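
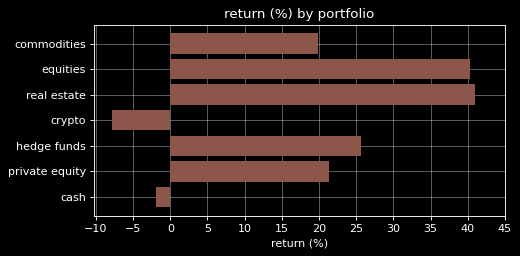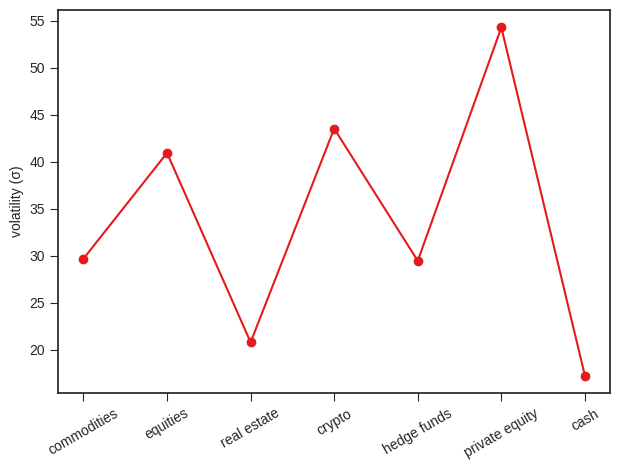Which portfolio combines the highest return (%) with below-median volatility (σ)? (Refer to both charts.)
real estate

Chart 2 median volatility (σ) ≈ 30; below-median portfolios: real estate, hedge funds, cash. Among those, real estate has the highest return (%) (≈ 40).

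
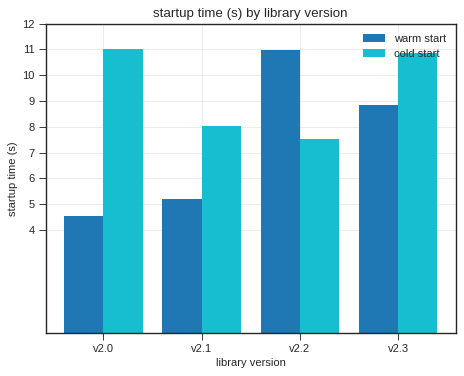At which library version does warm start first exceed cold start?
v2.2

v2.1: warm start ≈ 5 vs cold start ≈ 8 (not yet); v2.2: warm start ≈ 11 vs cold start ≈ 8 (first crossover).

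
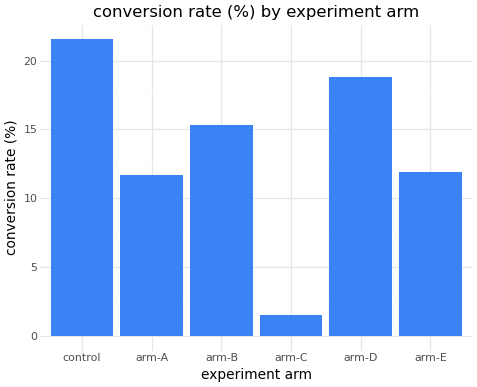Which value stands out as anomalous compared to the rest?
arm-C

arm-C ≈ 2; the rest sit between ≈ 12 and ≈ 22.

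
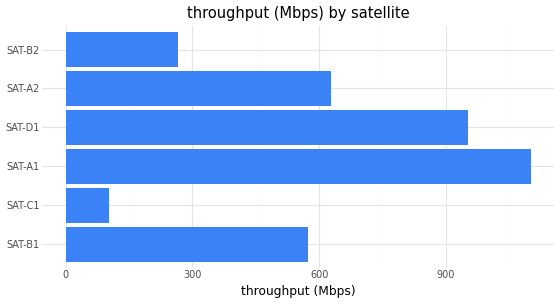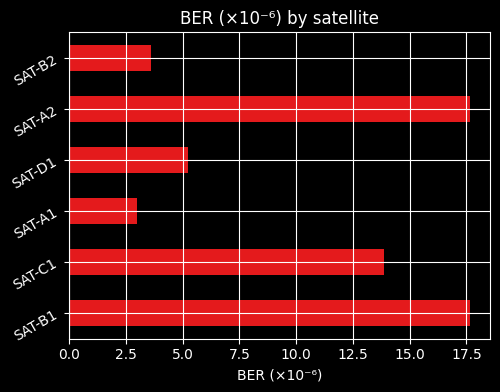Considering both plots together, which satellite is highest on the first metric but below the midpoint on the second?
SAT-A1

Chart 2 median BER (×10⁻⁶) ≈ 10; below-median satellites: SAT-A1, SAT-D1, SAT-B2. Among those, SAT-A1 has the highest throughput (Mbps) (≈ 1200).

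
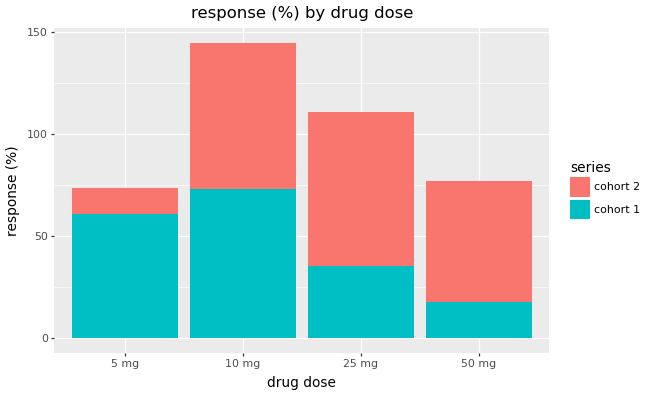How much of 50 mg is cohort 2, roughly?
cohort 2 top ≈ 80, bottom ≈ 20; segment ≈ 60.

≈ 60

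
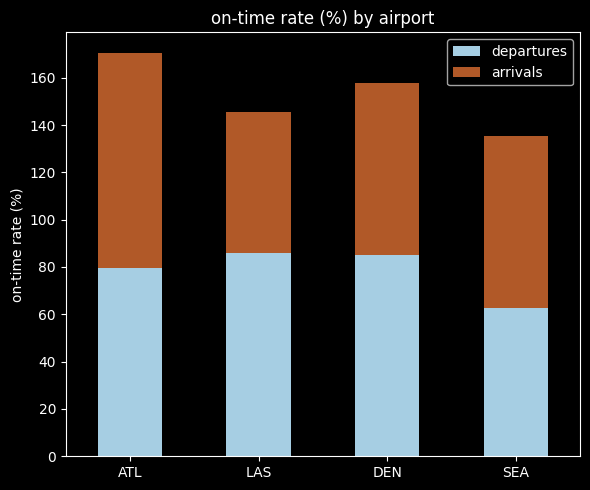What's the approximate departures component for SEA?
≈ 60

departures top ≈ 60, bottom ≈ 0; segment ≈ 60.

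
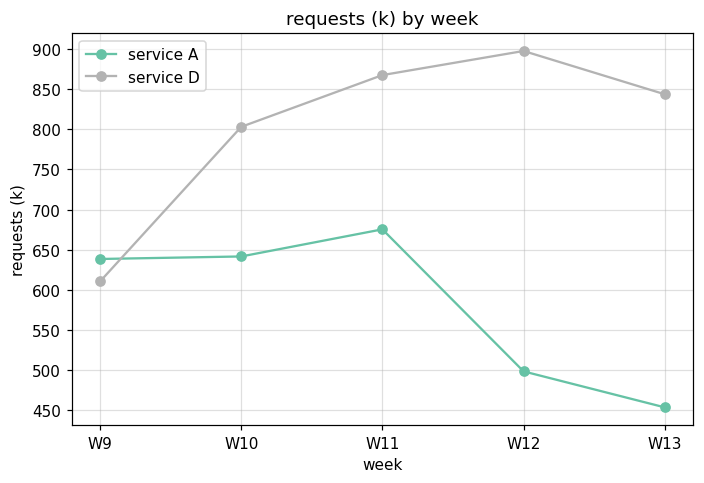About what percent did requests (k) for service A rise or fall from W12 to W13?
≈ -10%

W12 ≈ 500, W13 ≈ 450; (450 − 500) / 500 ≈ -10%.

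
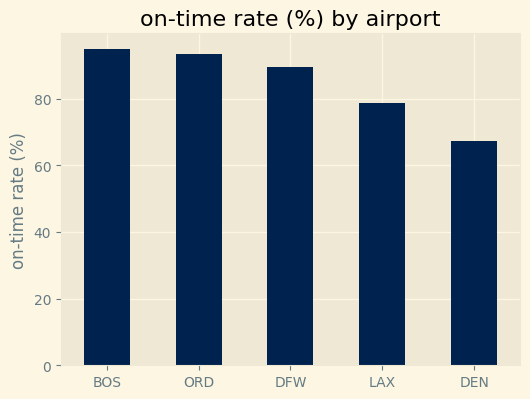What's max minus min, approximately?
≈ 20

Max BOS ≈ 90, min DEN ≈ 70; range ≈ 20.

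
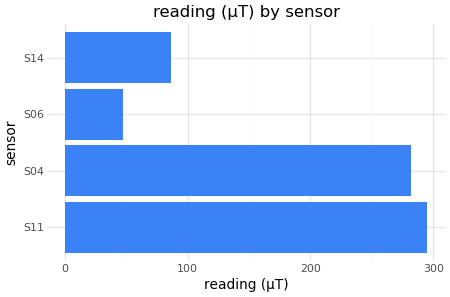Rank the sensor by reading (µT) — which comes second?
Top 3: S11 ≈ 300, S04 ≈ 275, S14 ≈ 75.

S04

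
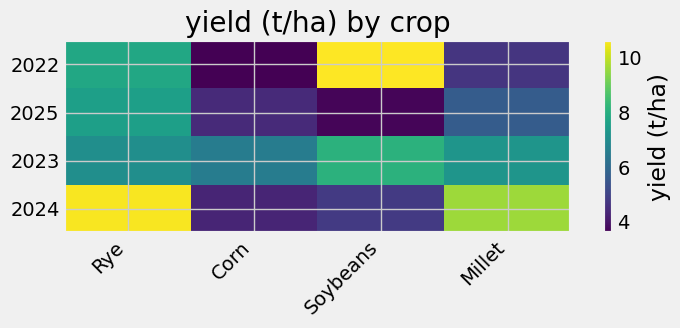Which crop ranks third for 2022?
Millet

Top 4 for 2022: Soybeans ≈ 11, Rye ≈ 8, Millet ≈ 5, Corn ≈ 4.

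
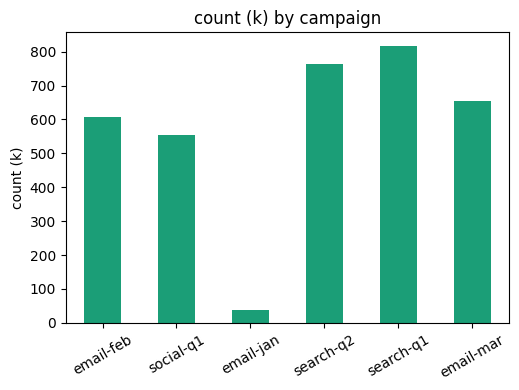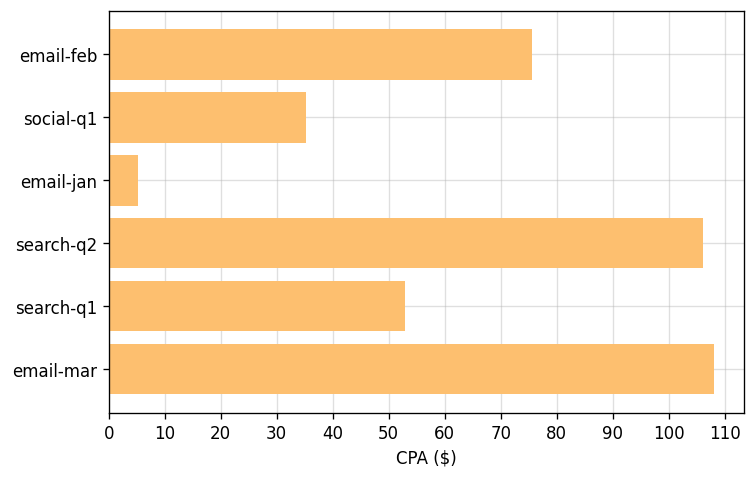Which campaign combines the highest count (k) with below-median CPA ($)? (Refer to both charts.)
search-q1

Chart 2 median CPA ($) ≈ 60; below-median campaigns: social-q1, email-jan, search-q1. Among those, search-q1 has the highest count (k) (≈ 800).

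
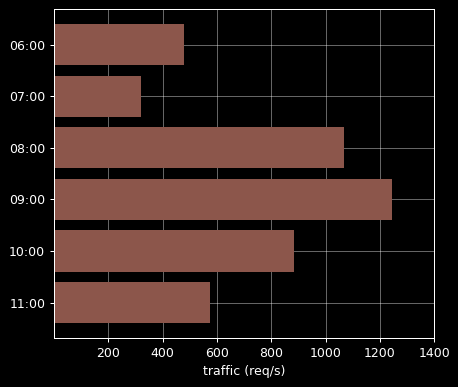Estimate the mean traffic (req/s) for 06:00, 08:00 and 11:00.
(400 + 1000 + 600) / 3 ≈ 667.

≈ 667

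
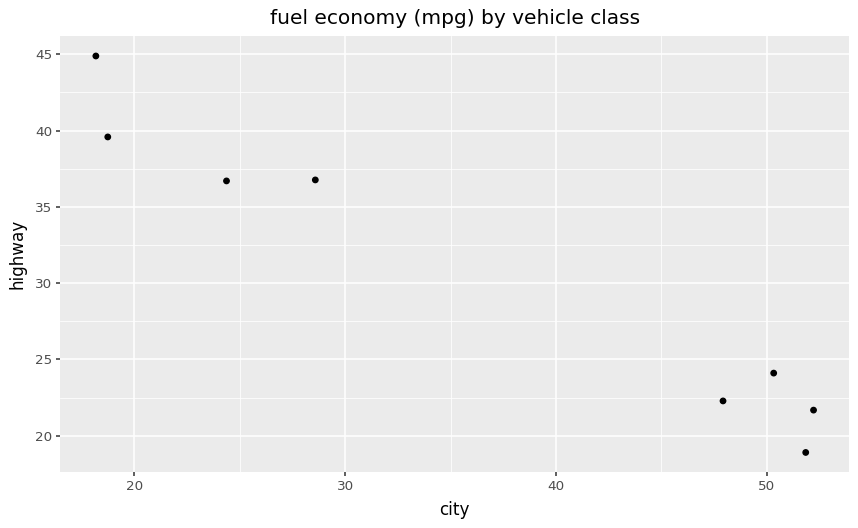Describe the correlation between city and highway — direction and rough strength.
Points are negatively correlated; strong (|r| ≈ 1.0).

negative, strong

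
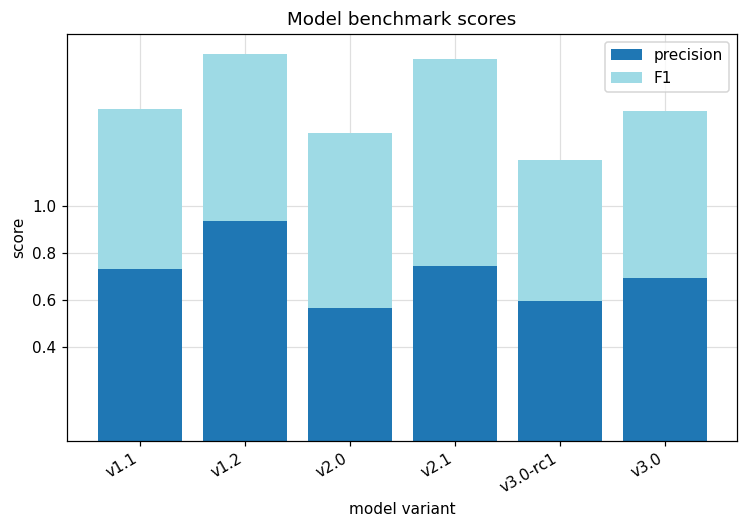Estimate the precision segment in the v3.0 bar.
≈ 0.6

precision top ≈ 0.6, bottom ≈ 0.0; segment ≈ 0.6.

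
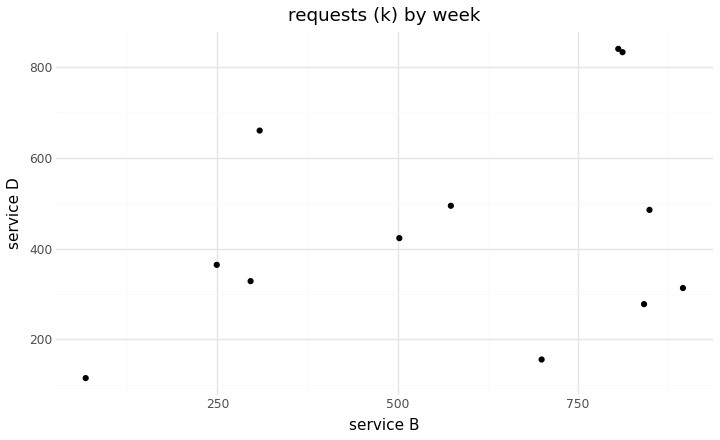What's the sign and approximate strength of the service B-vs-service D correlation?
Points are positively correlated; weak (|r| ≈ 0.3).

positive, weak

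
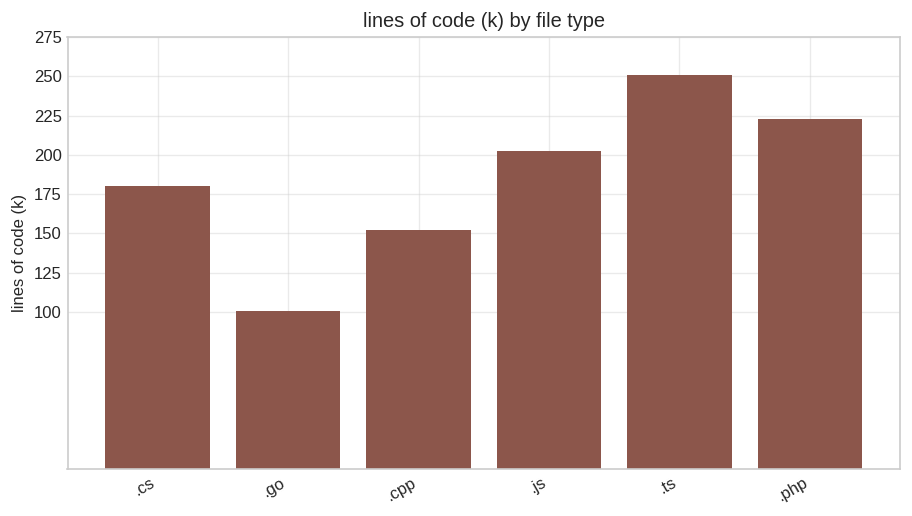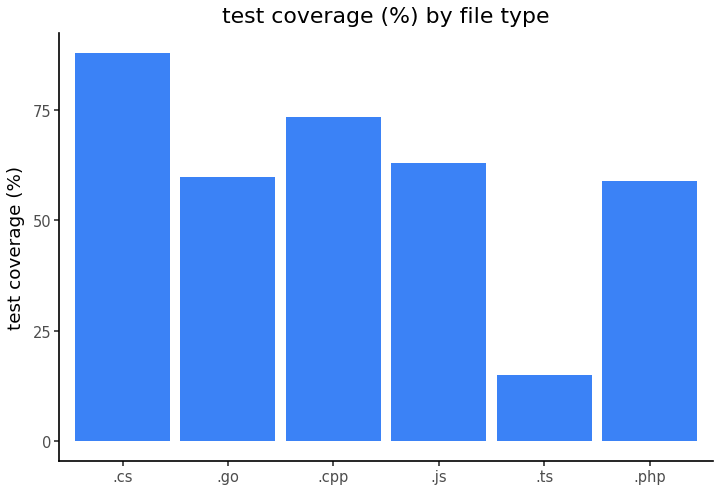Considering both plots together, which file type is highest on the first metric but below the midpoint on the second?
Chart 2 median test coverage (%) ≈ 60; below-median file types: .go, .ts, .php. Among those, .ts has the highest lines of code (k) (≈ 250).

.ts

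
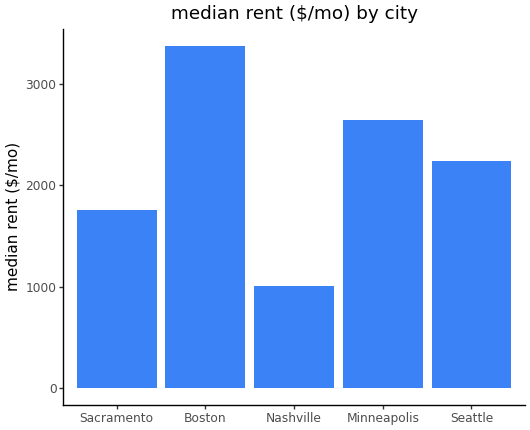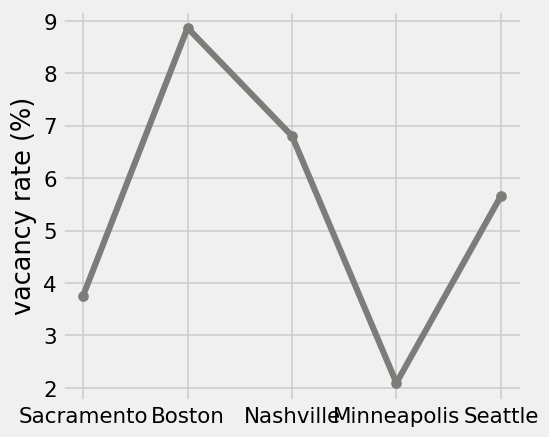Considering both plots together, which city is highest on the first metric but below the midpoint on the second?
Chart 2 median vacancy rate (%) ≈ 6; below-median cities: Sacramento, Minneapolis. Among those, Minneapolis has the highest median rent ($/mo) (≈ 2500).

Minneapolis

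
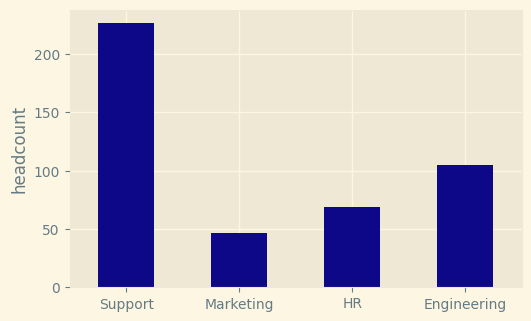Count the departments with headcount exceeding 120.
Above 120: Support.

1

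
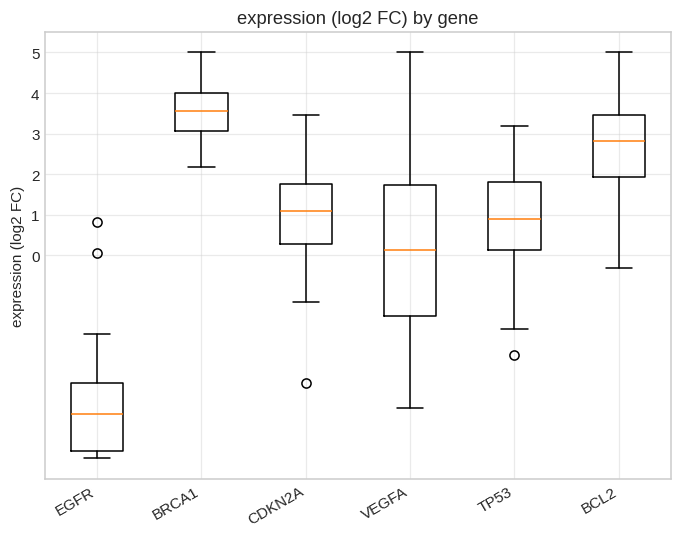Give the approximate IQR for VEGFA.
Q3 ≈ 2, Q1 ≈ -1; IQR ≈ 3.

≈ 3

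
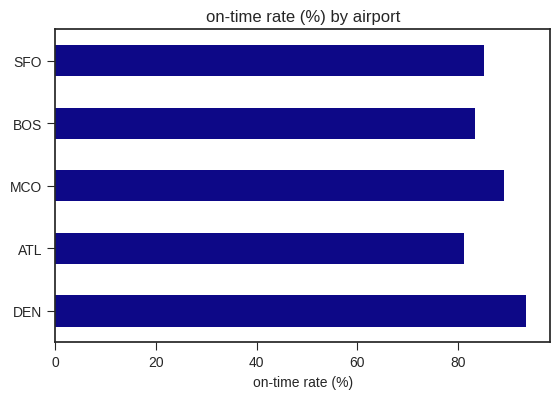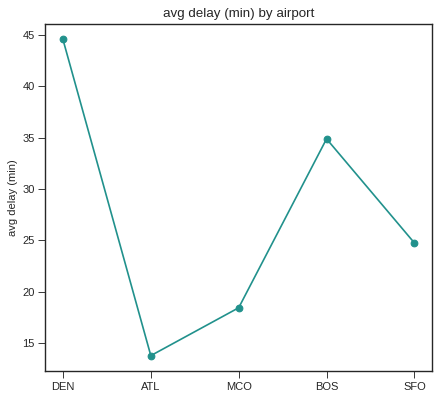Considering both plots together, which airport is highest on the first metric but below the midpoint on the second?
MCO

Chart 2 median avg delay (min) ≈ 25; below-median airports: ATL, MCO. Among those, MCO has the highest on-time rate (%) (≈ 90).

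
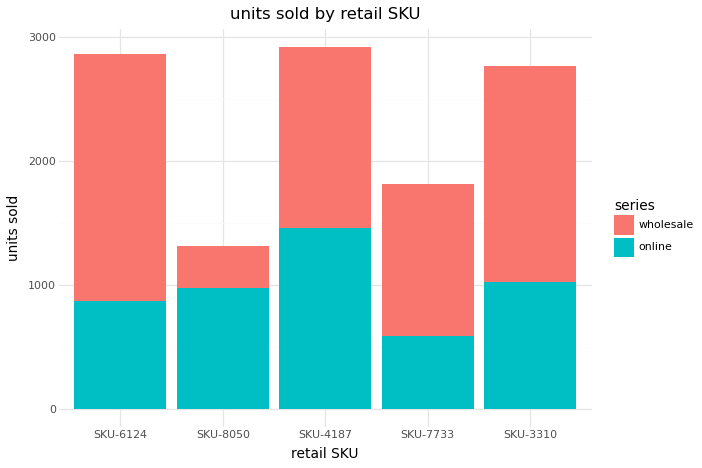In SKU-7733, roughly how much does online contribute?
online top ≈ 500, bottom ≈ 0; segment ≈ 500.

≈ 500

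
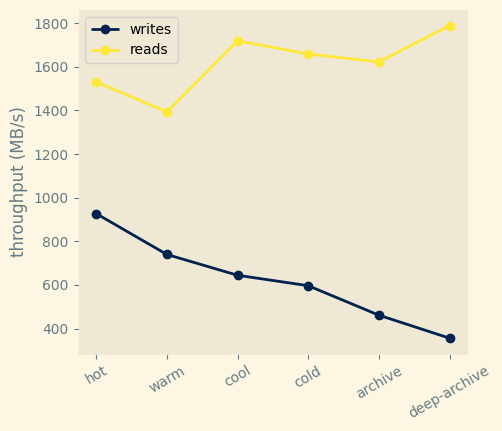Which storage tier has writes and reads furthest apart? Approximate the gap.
deep-archive: writes ≈ 400, reads ≈ 1800 → gap ≈ 1400. Next-largest (archive) is only ≈ 1200.

deep-archive, ≈ 1400 MB/s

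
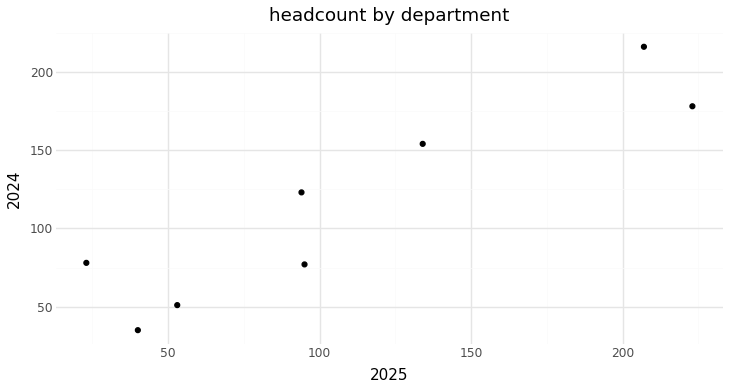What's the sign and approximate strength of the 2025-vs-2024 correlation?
Points are positively correlated; strong (|r| ≈ 0.9).

positive, strong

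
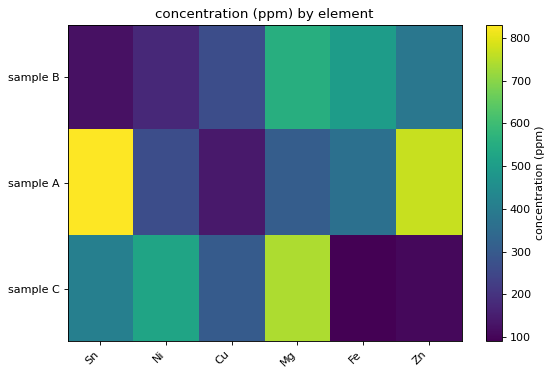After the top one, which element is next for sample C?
Top 3 for sample C: Mg ≈ 700, Ni ≈ 500, Sn ≈ 400.

Ni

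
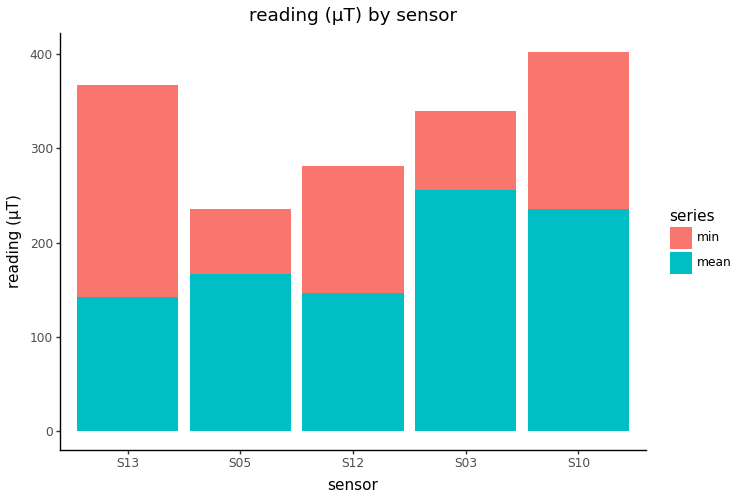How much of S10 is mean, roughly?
mean top ≈ 250, bottom ≈ 0; segment ≈ 250.

≈ 250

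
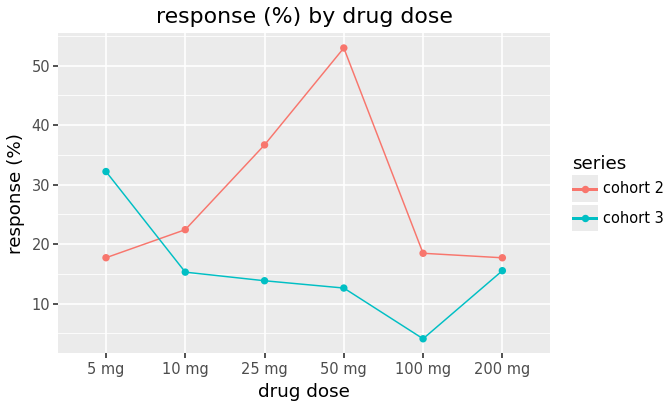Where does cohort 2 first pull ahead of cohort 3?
5 mg: cohort 2 ≈ 20 vs cohort 3 ≈ 30 (not yet); 10 mg: cohort 2 ≈ 20 vs cohort 3 ≈ 15 (first crossover).

10 mg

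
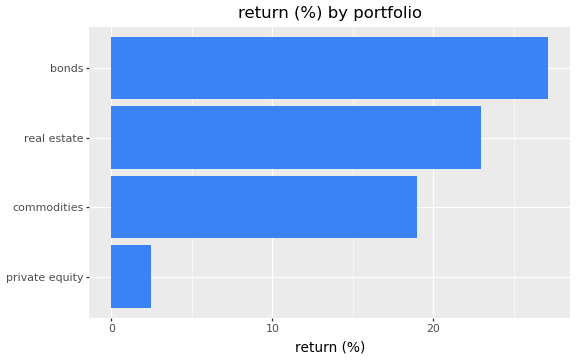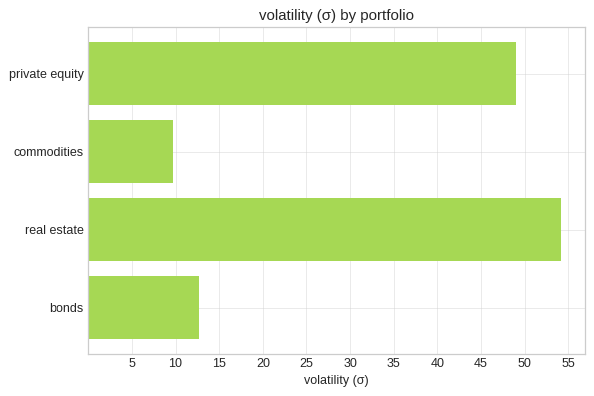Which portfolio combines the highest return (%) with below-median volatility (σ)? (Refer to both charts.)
Chart 2 median volatility (σ) ≈ 30; below-median portfolios: commodities, bonds. Among those, bonds has the highest return (%) (≈ 25).

bonds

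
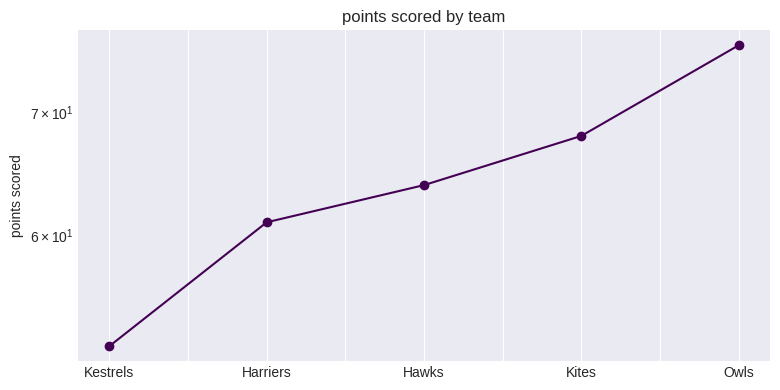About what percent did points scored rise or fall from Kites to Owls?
≈ +11.8%

Kites ≈ 68, Owls ≈ 76; (76 − 68) / 68 ≈ +11.8%.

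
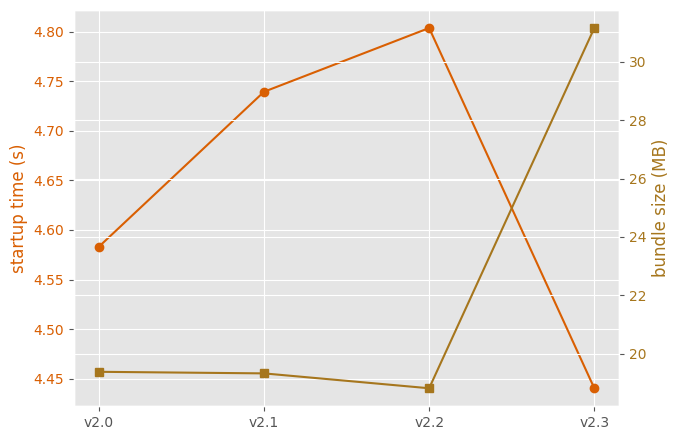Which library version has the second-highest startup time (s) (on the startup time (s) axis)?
Top 3 (on the startup time (s) axis): v2.2 ≈ 4.80, v2.1 ≈ 4.75, v2.0 ≈ 4.60.

v2.1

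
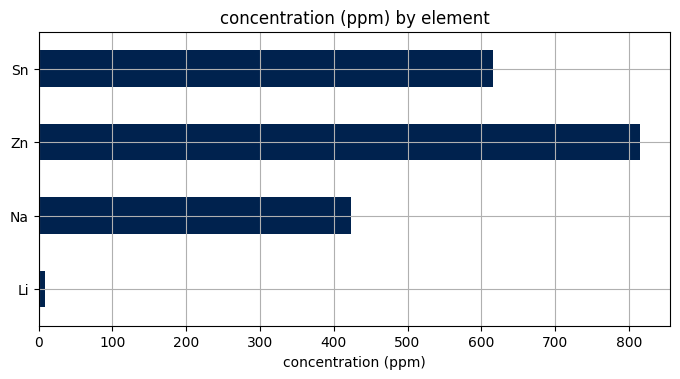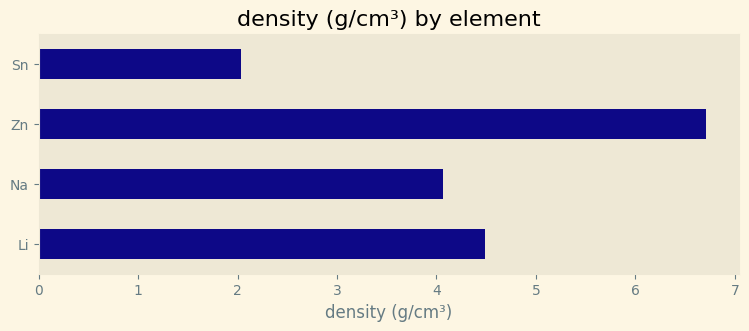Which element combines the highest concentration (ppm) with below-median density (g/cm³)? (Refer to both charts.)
Sn

Chart 2 median density (g/cm³) ≈ 4; below-median elements: Na, Sn. Among those, Sn has the highest concentration (ppm) (≈ 600).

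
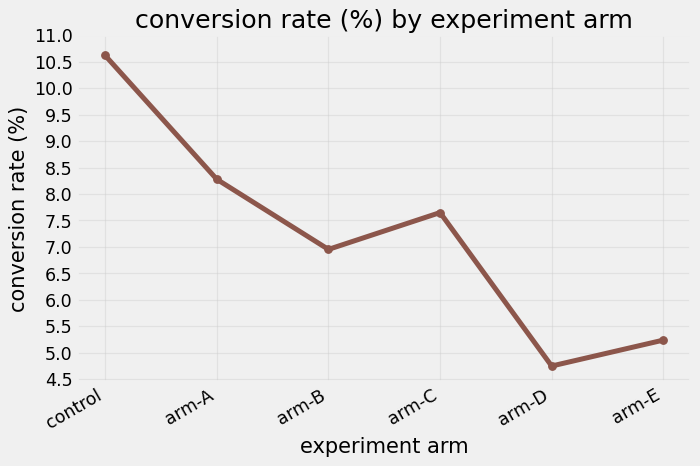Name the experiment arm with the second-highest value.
arm-A

Top 3: control ≈ 10.5, arm-A ≈ 8.5, arm-C ≈ 7.5.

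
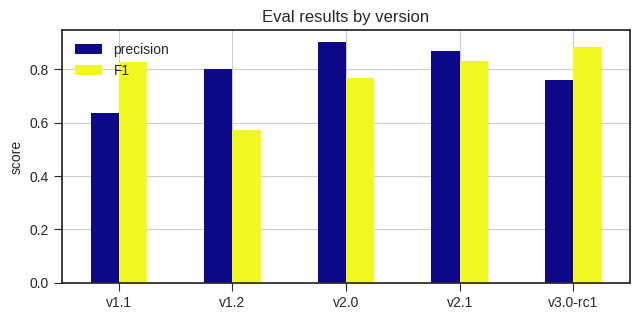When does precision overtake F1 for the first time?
v1.2

v1.1: precision ≈ 0.6 vs F1 ≈ 0.8 (not yet); v1.2: precision ≈ 0.8 vs F1 ≈ 0.6 (first crossover).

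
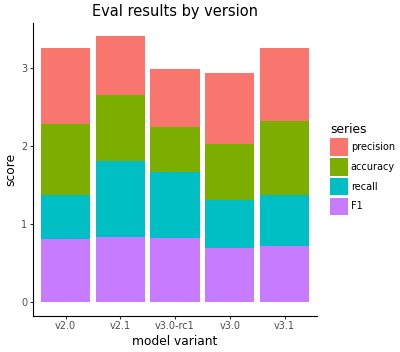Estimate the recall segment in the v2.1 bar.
recall top ≈ 2.0, bottom ≈ 1.0; segment ≈ 1.0.

≈ 1.0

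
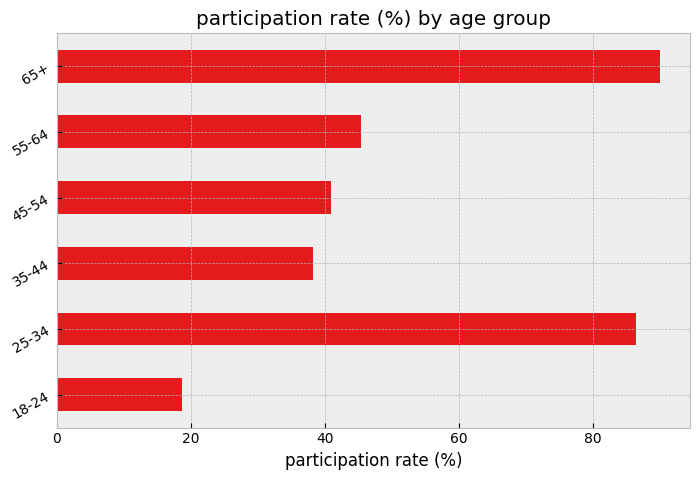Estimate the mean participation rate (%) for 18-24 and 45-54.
(20 + 40) / 2 ≈ 30.

≈ 30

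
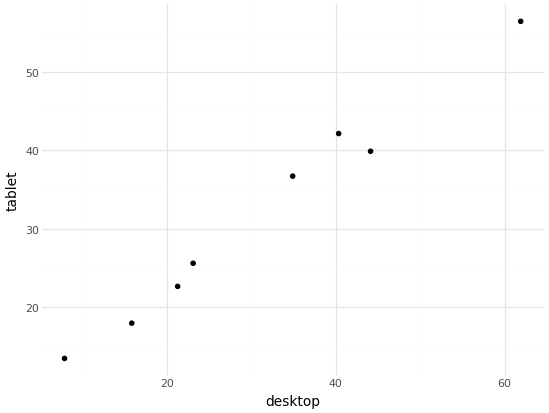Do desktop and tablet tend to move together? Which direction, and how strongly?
Points are positively correlated; strong (|r| ≈ 1.0).

positive, strong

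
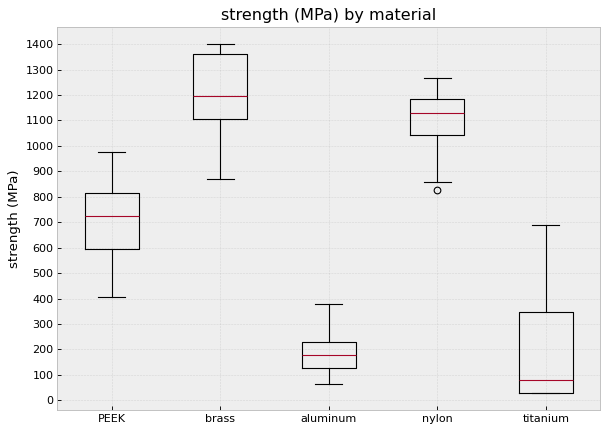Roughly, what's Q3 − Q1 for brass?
Q3 ≈ 1400, Q1 ≈ 1100; IQR ≈ 300.

≈ 300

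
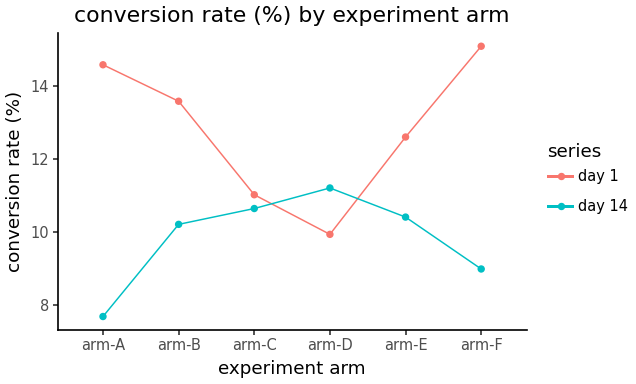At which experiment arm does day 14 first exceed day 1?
arm-C: day 14 ≈ 11 vs day 1 ≈ 11 (not yet); arm-D: day 14 ≈ 11 vs day 1 ≈ 10 (first crossover).

arm-D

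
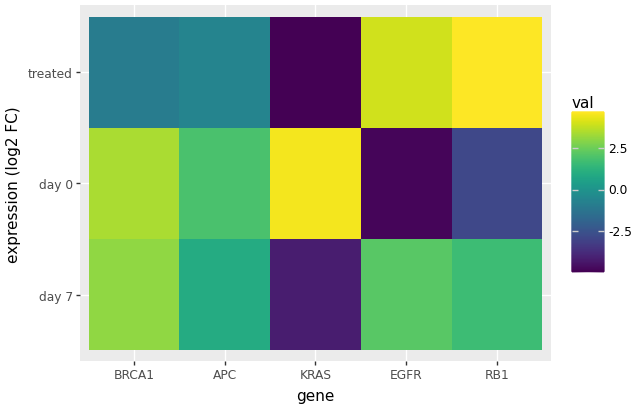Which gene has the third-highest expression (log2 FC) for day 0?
Top 4 for day 0: KRAS ≈ 5, BRCA1 ≈ 4, APC ≈ 2, RB1 ≈ -3.

APC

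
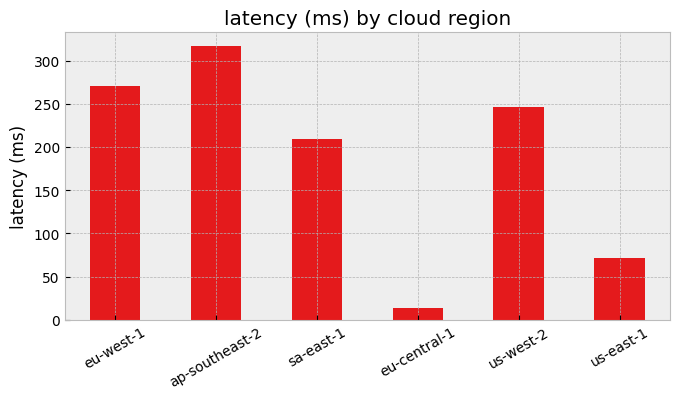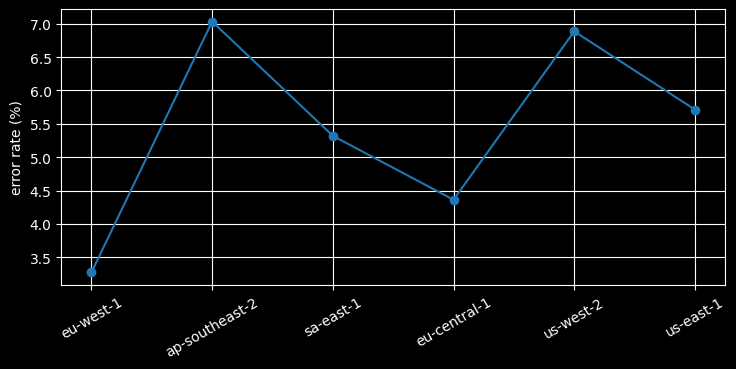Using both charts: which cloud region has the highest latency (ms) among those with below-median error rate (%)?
Chart 2 median error rate (%) ≈ 6; below-median cloud regions: eu-west-1, sa-east-1, eu-central-1. Among those, eu-west-1 has the highest latency (ms) (≈ 250).

eu-west-1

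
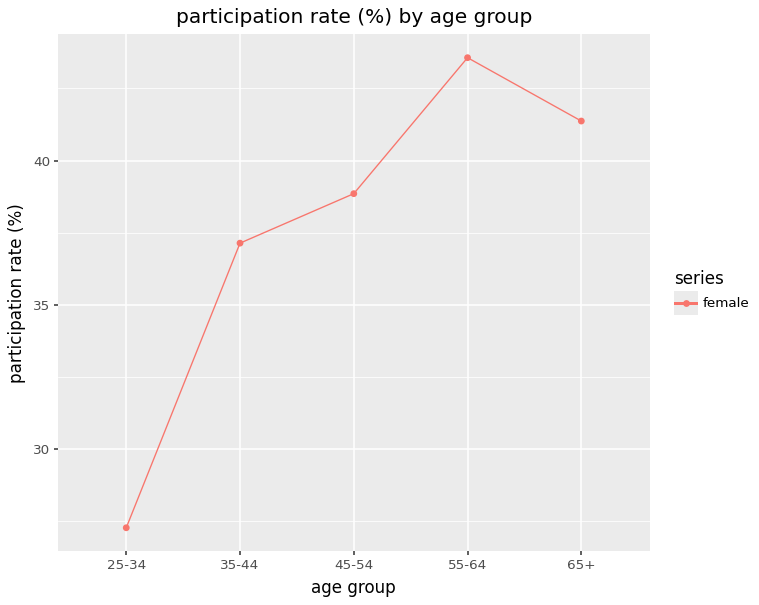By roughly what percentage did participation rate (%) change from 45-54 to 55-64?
≈ +15.8%

45-54 ≈ 38, 55-64 ≈ 44; (44 − 38) / 38 ≈ +15.8%.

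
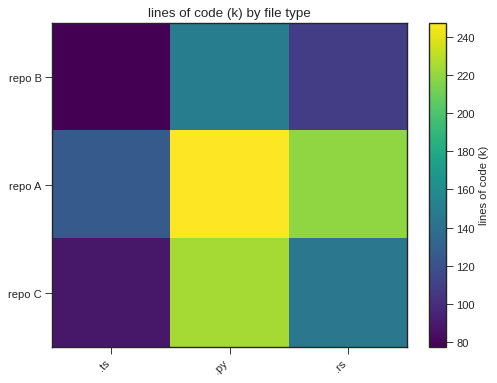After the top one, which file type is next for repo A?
Top 3 for repo A: .py ≈ 240, .rs ≈ 220, .ts ≈ 120.

.rs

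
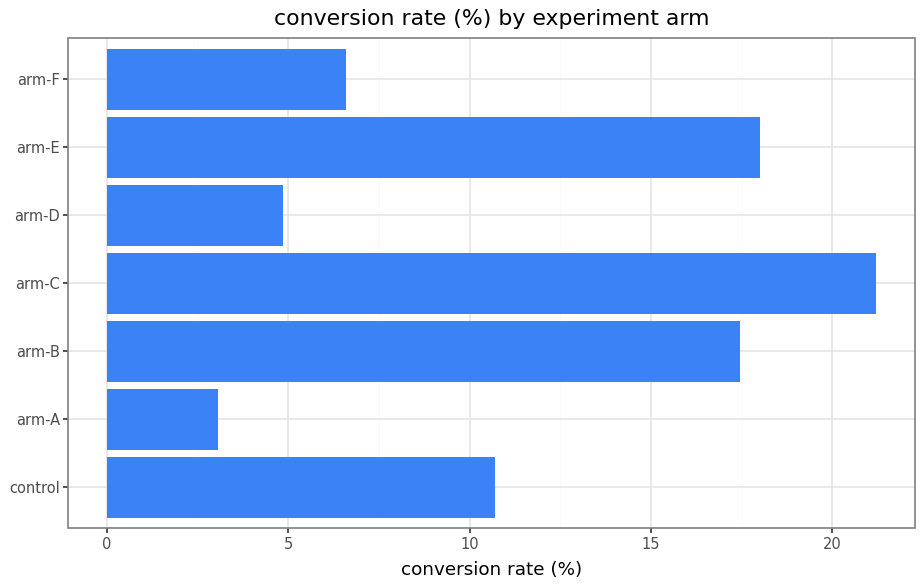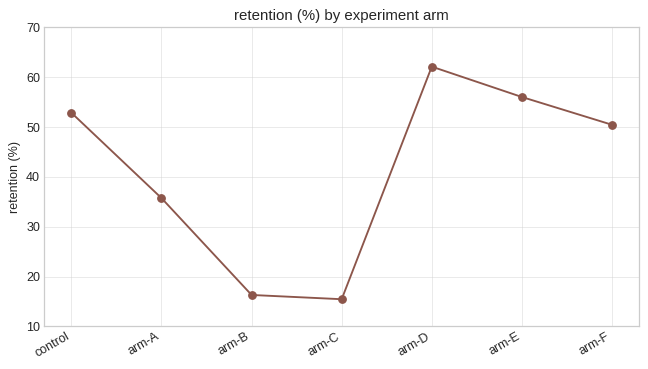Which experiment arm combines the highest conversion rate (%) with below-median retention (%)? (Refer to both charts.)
arm-C

Chart 2 median retention (%) ≈ 50; below-median experiment arms: arm-A, arm-B, arm-C. Among those, arm-C has the highest conversion rate (%) (≈ 22).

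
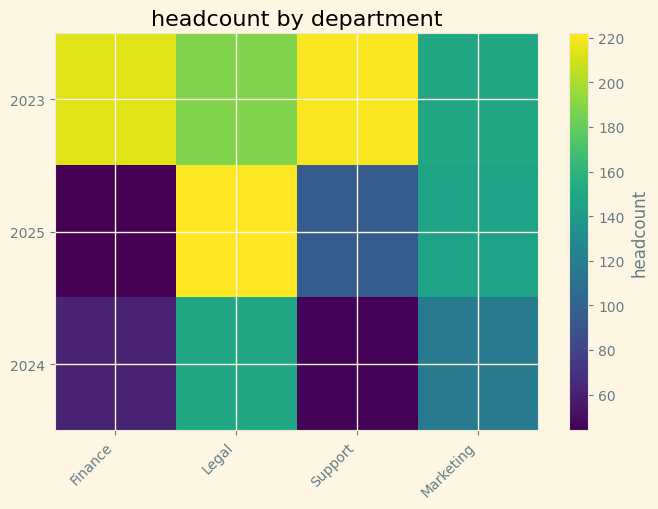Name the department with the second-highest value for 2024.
Top 3 for 2024: Legal ≈ 160, Marketing ≈ 120, Finance ≈ 60.

Marketing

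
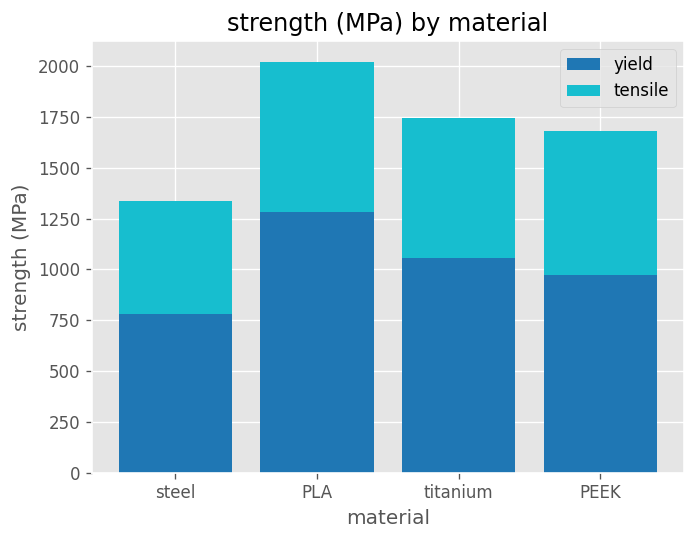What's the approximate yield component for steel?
yield top ≈ 800, bottom ≈ 0; segment ≈ 800.

≈ 800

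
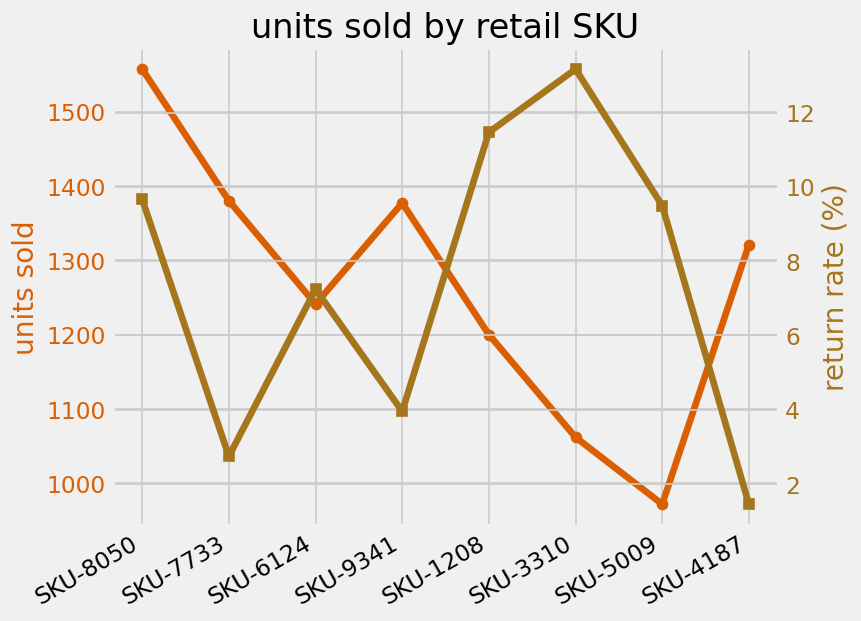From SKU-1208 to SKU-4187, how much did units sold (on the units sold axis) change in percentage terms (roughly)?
≈ +8.3%

SKU-1208 ≈ 1200, SKU-4187 ≈ 1300; (1300 − 1200) / 1200 ≈ +8.3%.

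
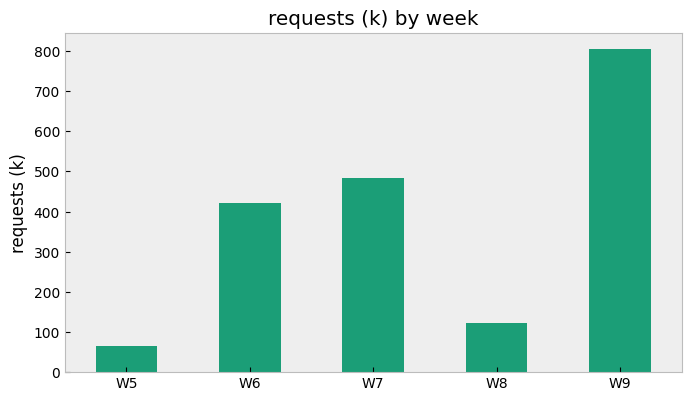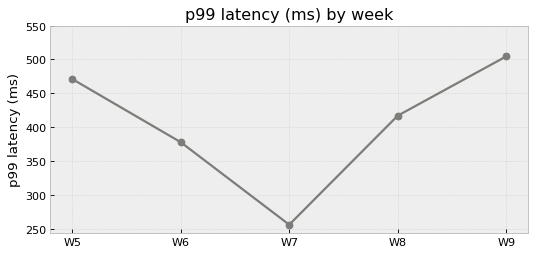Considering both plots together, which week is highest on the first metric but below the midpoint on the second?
Chart 2 median p99 latency (ms) ≈ 400; below-median weeks: W6, W7. Among those, W7 has the highest requests (k) (≈ 500).

W7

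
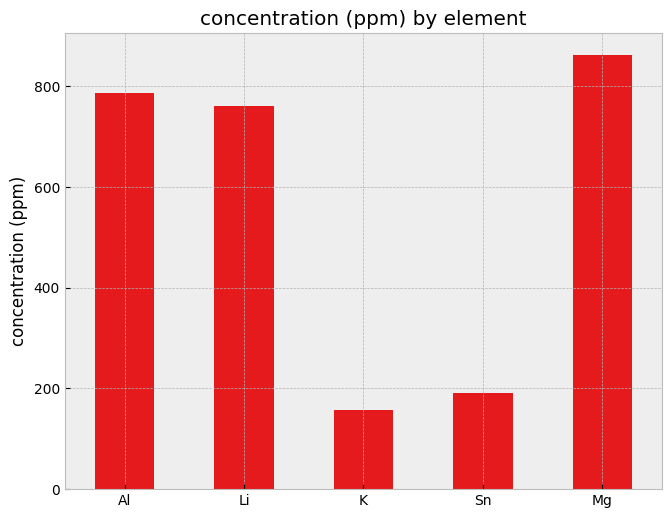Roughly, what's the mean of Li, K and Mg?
(800 + 200 + 900) / 3 ≈ 633.

≈ 633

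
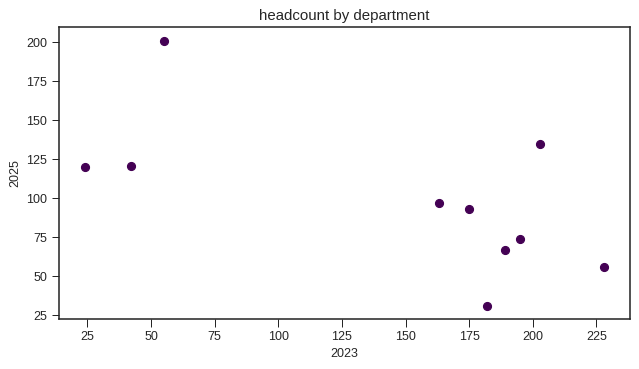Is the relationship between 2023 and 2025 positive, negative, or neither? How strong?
negative, moderate

Points are negatively correlated; moderate (|r| ≈ 0.6).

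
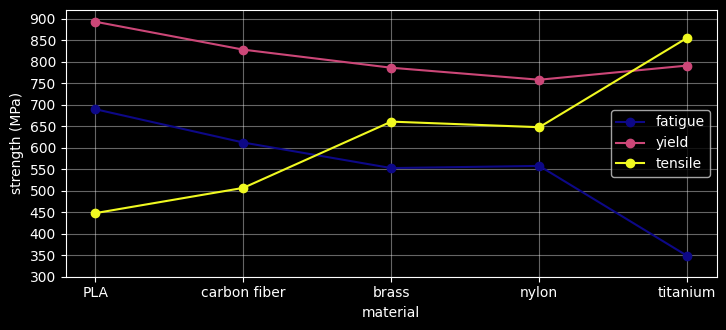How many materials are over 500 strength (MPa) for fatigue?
Above 500: PLA, carbon fiber, brass, nylon.

4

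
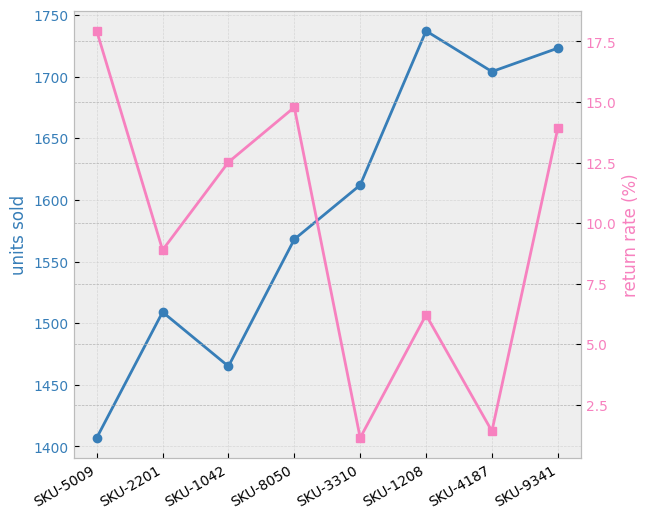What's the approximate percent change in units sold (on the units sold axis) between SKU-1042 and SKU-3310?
SKU-1042 ≈ 1450, SKU-3310 ≈ 1600; (1600 − 1450) / 1450 ≈ +10.3%.

≈ +10.3%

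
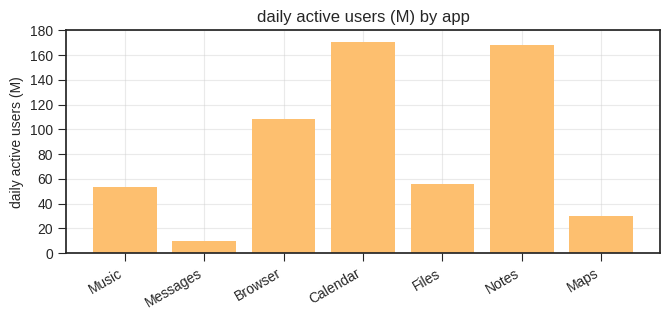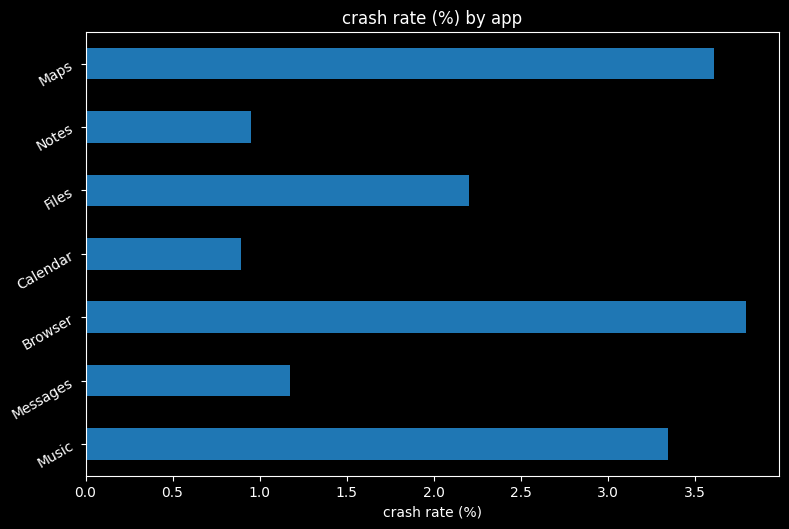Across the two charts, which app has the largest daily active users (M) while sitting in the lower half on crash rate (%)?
Chart 2 median crash rate (%) ≈ 2; below-median apps: Messages, Calendar, Notes. Among those, Calendar has the highest daily active users (M) (≈ 180).

Calendar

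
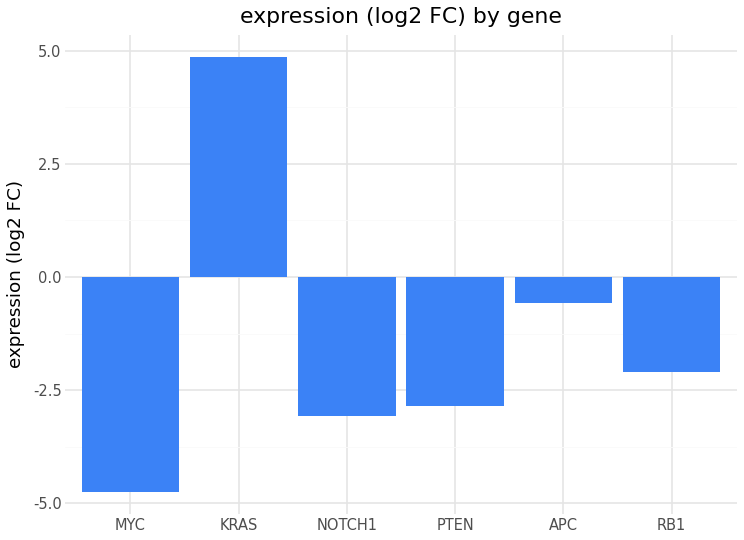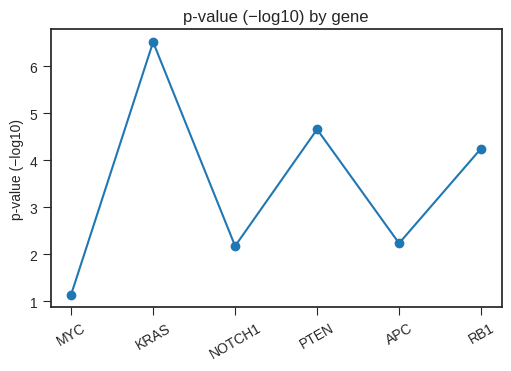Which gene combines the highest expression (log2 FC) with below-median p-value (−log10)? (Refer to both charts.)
Chart 2 median p-value (−log10) ≈ 3; below-median genes: MYC, NOTCH1, APC. Among those, APC has the highest expression (log2 FC) (≈ -0.5).

APC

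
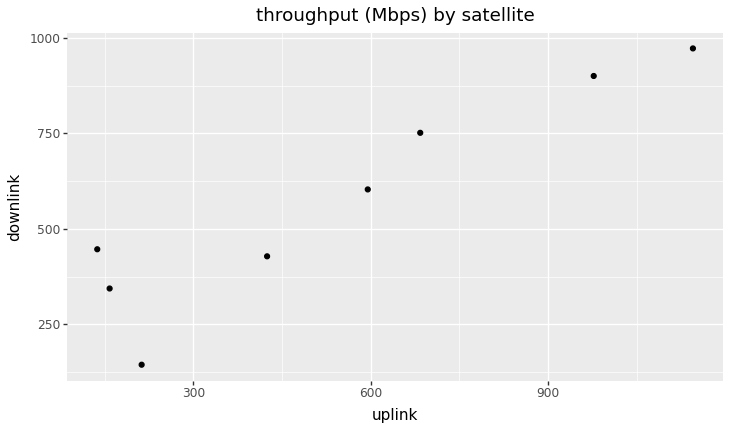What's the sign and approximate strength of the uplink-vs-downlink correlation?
positive, strong

Points are positively correlated; strong (|r| ≈ 0.9).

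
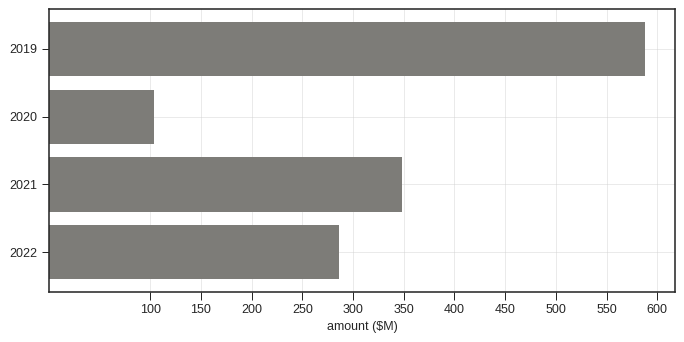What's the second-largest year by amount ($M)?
2021

Top 3: 2019 ≈ 600, 2021 ≈ 350, 2022 ≈ 300.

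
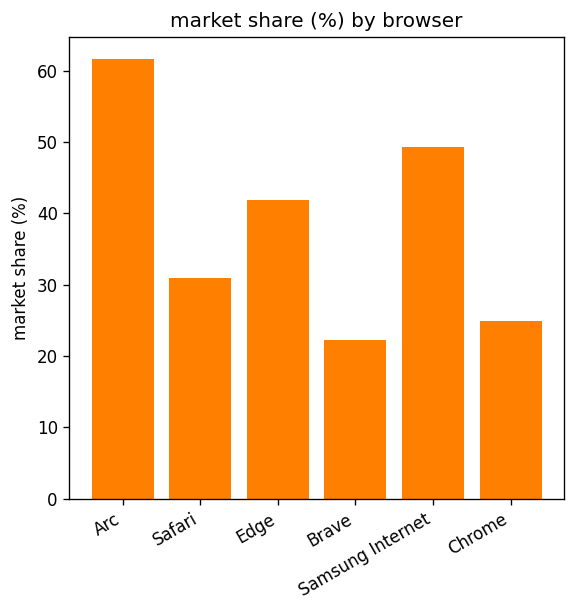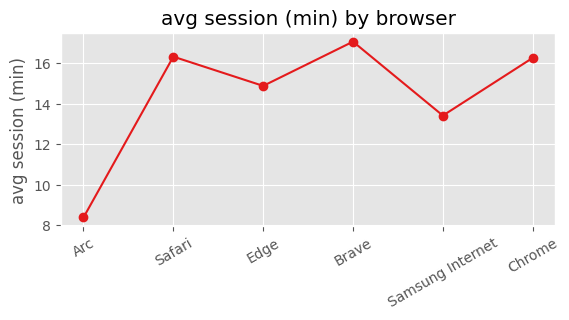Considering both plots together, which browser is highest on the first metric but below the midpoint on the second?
Chart 2 median avg session (min) ≈ 16; below-median browsers: Arc, Edge, Samsung Internet. Among those, Arc has the highest market share (%) (≈ 60).

Arc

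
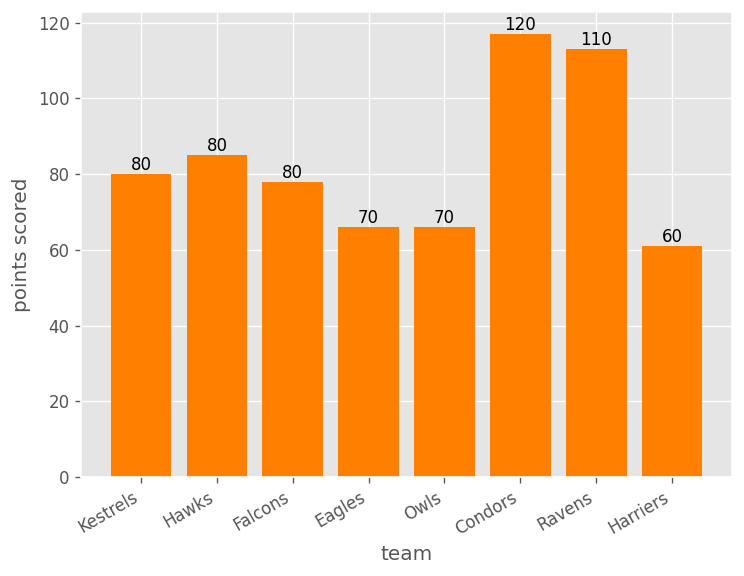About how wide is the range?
≈ 60

Max Condors ≈ 120, min Harriers ≈ 60; range ≈ 60.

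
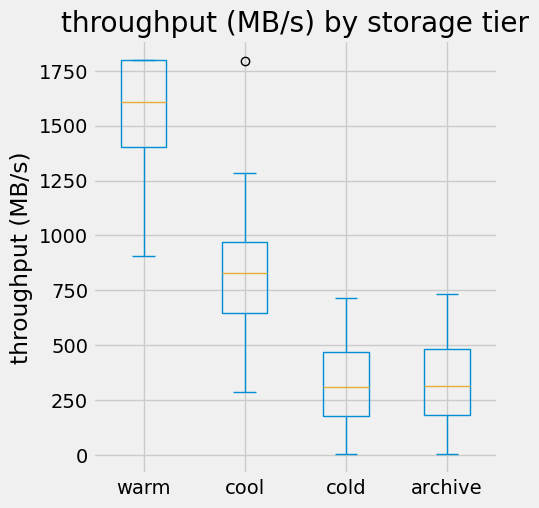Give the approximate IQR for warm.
Q3 ≈ 1800, Q1 ≈ 1400; IQR ≈ 400.

≈ 400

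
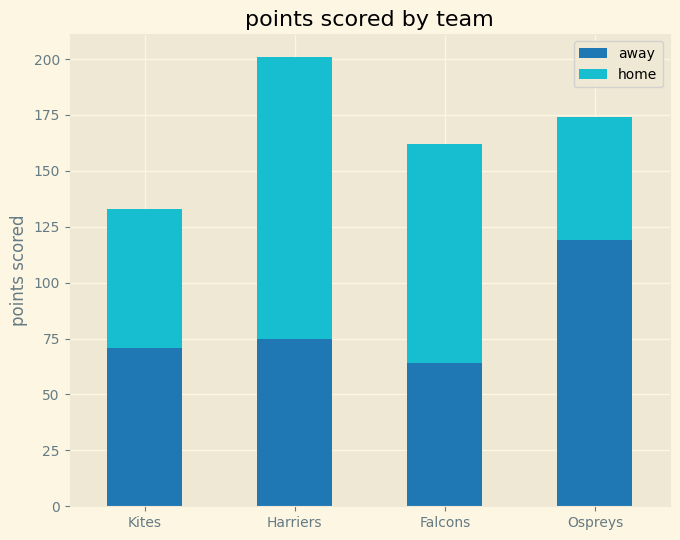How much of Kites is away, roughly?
away top ≈ 80, bottom ≈ 0; segment ≈ 80.

≈ 80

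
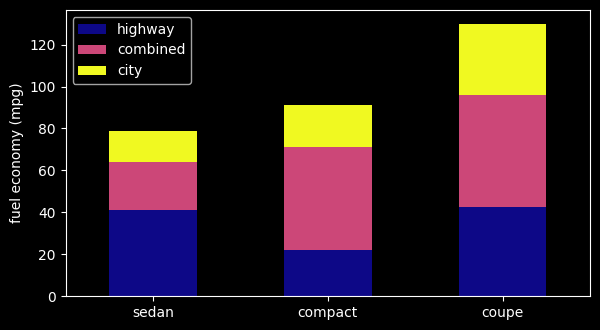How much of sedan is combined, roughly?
≈ 20

combined top ≈ 60, bottom ≈ 40; segment ≈ 20.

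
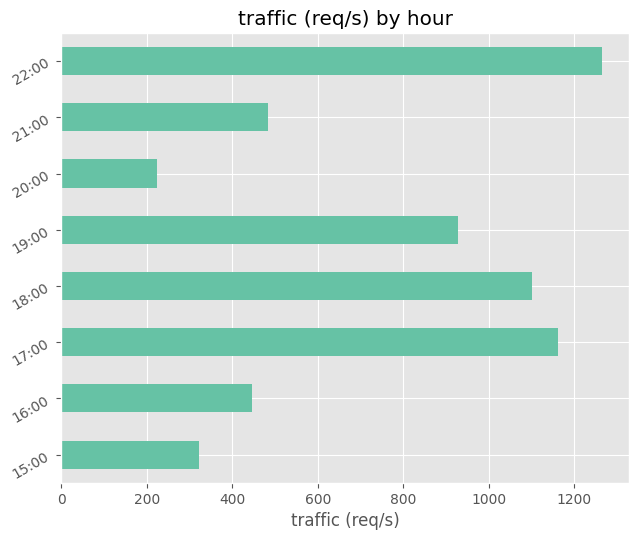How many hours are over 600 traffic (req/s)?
4

Above 600: 17:00, 18:00, 19:00, 22:00.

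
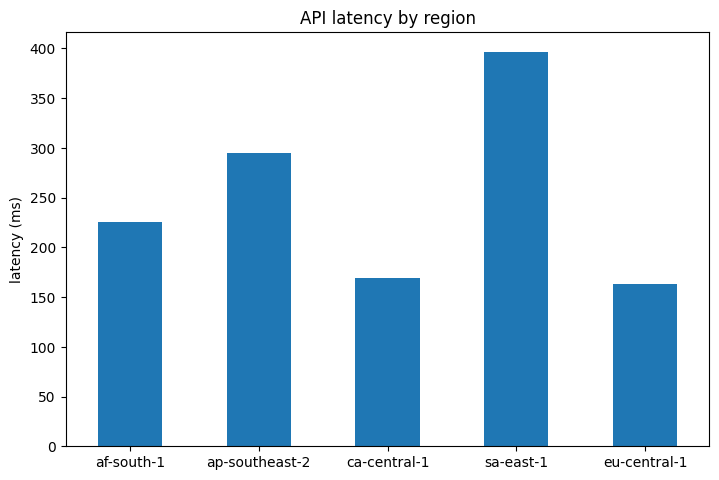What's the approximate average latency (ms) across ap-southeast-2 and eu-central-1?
≈ 225

(300 + 150) / 2 ≈ 225.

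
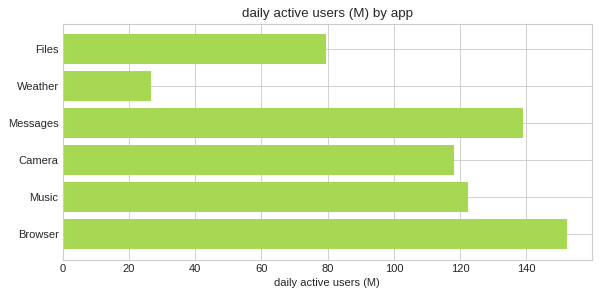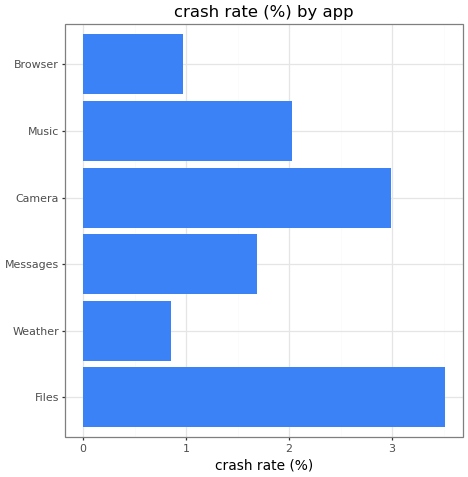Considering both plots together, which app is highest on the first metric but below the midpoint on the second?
Browser

Chart 2 median crash rate (%) ≈ 2; below-median apps: Weather, Messages, Browser. Among those, Browser has the highest daily active users (M) (≈ 160).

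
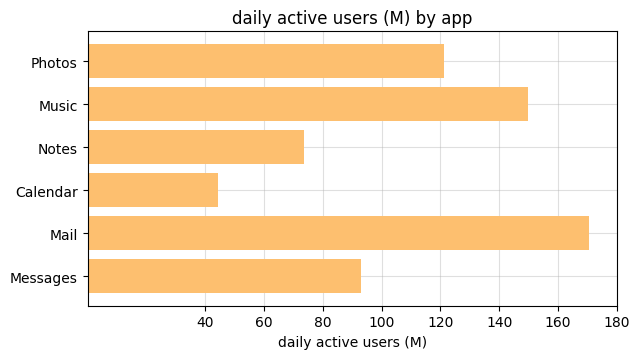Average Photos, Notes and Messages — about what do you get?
(120 + 80 + 100) / 3 ≈ 100.

≈ 100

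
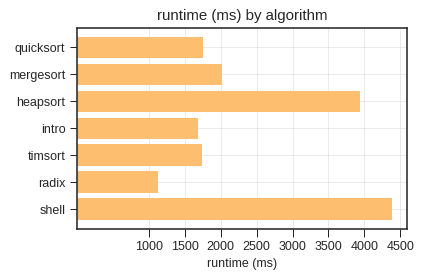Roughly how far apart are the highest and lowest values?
Max shell ≈ 4500, min radix ≈ 1000; range ≈ 3500.

≈ 3500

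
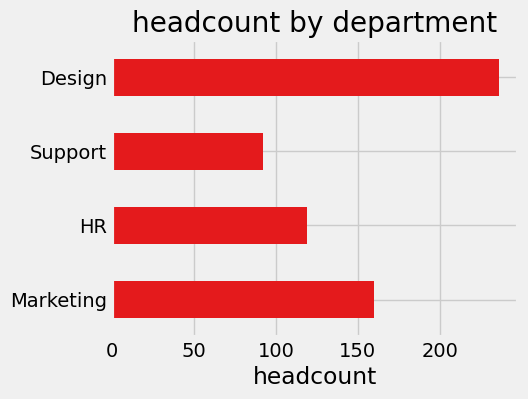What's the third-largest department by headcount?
HR

Top 4: Design ≈ 240, Marketing ≈ 160, HR ≈ 120, Support ≈ 100.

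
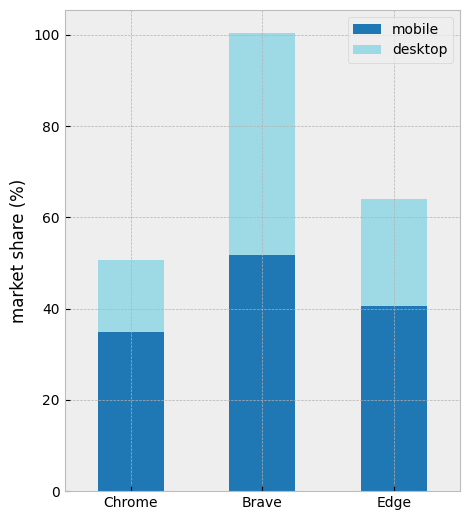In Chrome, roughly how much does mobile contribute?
≈ 30

mobile top ≈ 30, bottom ≈ 0; segment ≈ 30.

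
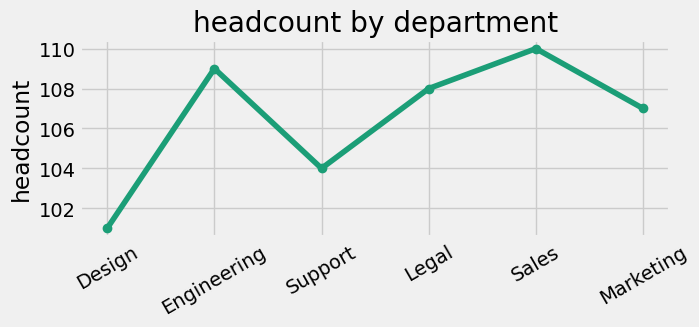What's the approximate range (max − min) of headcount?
≈ 9

Max Sales ≈ 110, min Design ≈ 101; range ≈ 9.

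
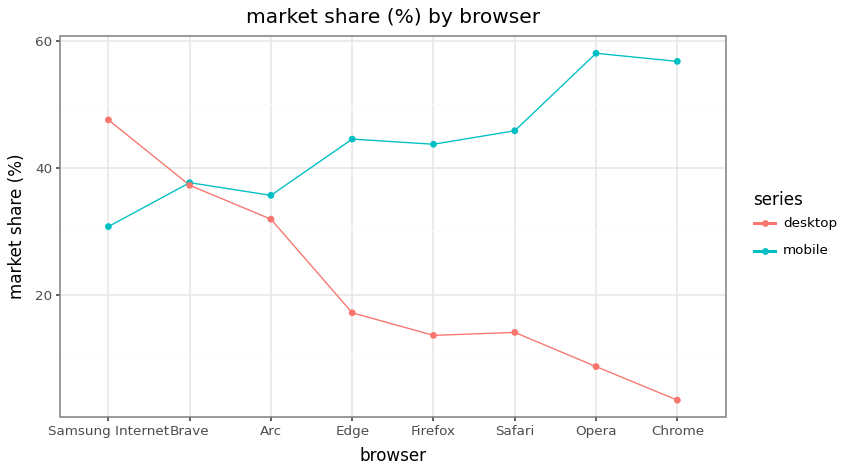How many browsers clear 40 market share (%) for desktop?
Above 40: Samsung Internet.

1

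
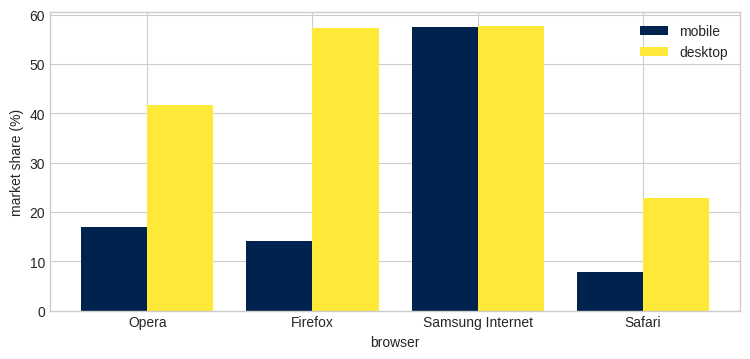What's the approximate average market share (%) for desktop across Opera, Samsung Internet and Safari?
(40 + 60 + 25) / 3 ≈ 42.

≈ 42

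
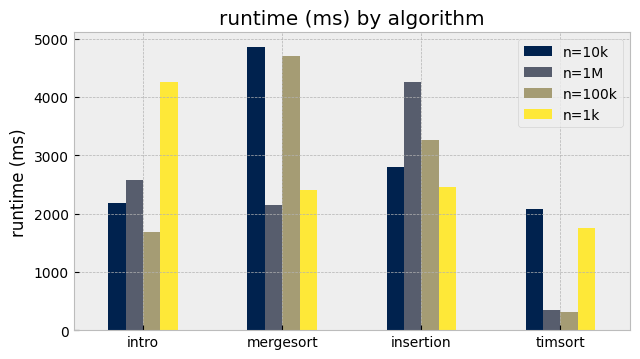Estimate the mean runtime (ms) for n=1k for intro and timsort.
≈ 3250

(4500 + 2000) / 2 ≈ 3250.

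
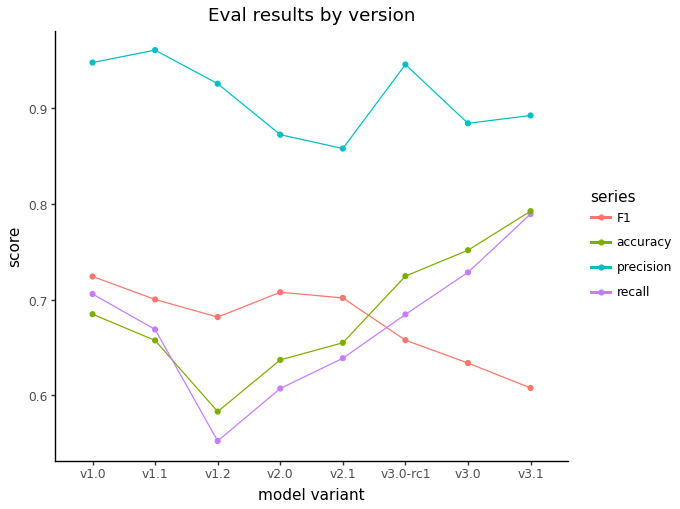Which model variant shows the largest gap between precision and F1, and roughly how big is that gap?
v3.0-rc1, ≈ 0.30

v3.0-rc1: precision ≈ 0.95, F1 ≈ 0.65 → gap ≈ 0.30. Next-largest (v3.1) is only ≈ 0.30.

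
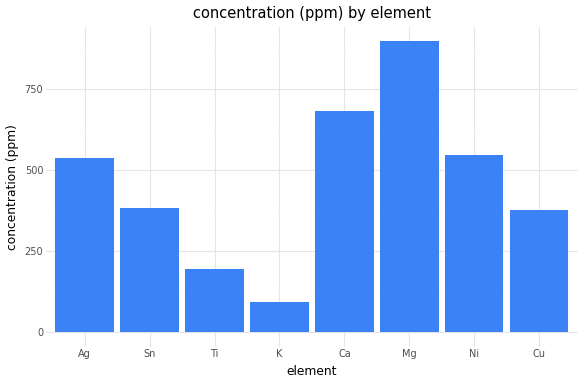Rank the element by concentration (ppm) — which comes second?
Ca

Top 3: Mg ≈ 900, Ca ≈ 700, Ni ≈ 500.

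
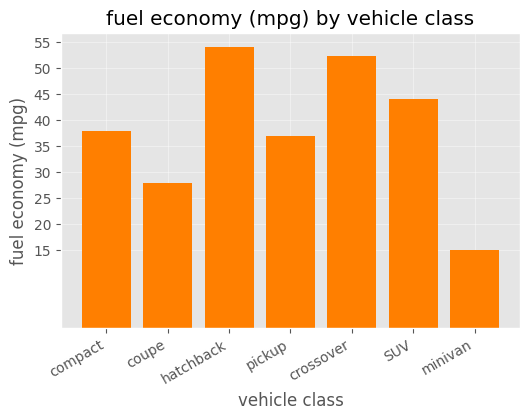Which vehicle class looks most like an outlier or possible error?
minivan ≈ 15; the rest sit between ≈ 30 and ≈ 55.

minivan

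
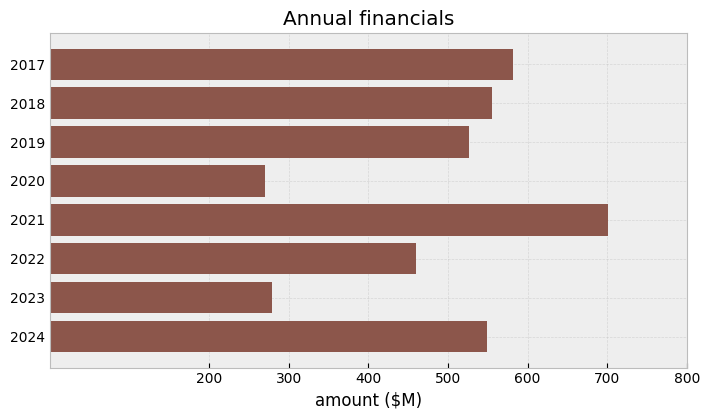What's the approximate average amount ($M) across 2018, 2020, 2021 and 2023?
(600 + 300 + 700 + 300) / 4 ≈ 475.

≈ 475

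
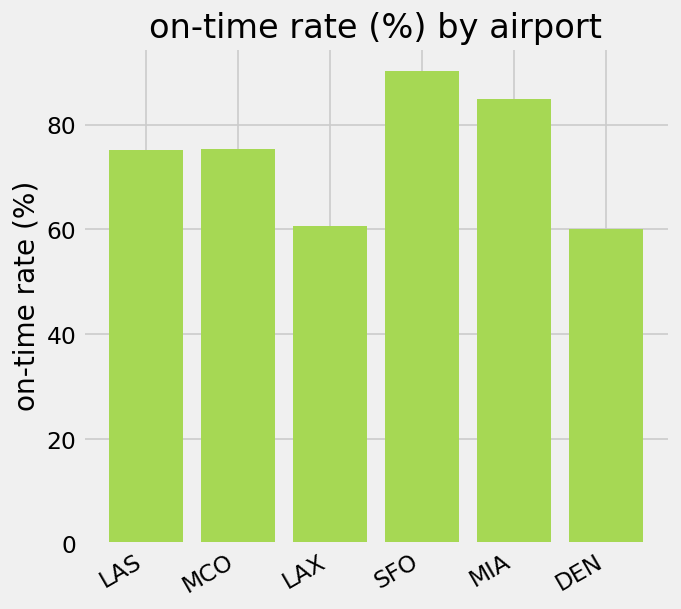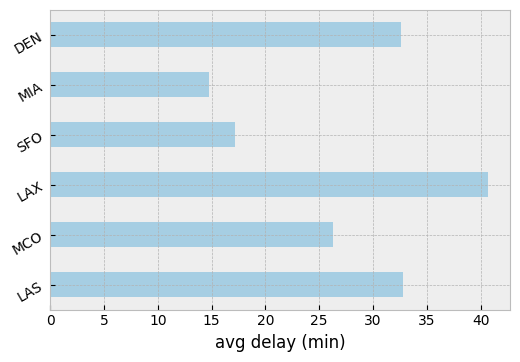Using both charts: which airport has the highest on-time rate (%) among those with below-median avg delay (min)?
Chart 2 median avg delay (min) ≈ 30; below-median airports: MCO, SFO, MIA. Among those, SFO has the highest on-time rate (%) (≈ 90).

SFO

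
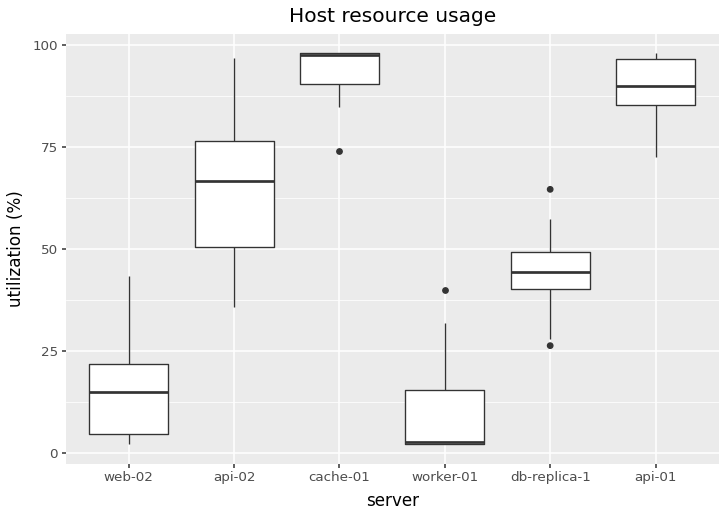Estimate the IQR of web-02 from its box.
Q3 ≈ 20, Q1 ≈ 0; IQR ≈ 20.

≈ 20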